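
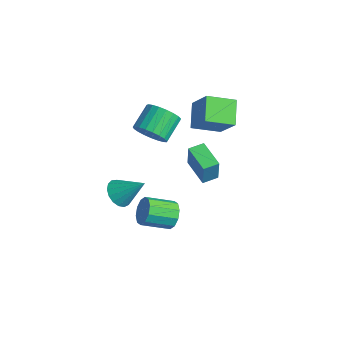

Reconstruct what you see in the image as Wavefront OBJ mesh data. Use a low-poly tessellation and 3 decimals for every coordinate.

v -0.913 0.417 1.834
v -0.628 0.016 2.611
v -1.203 1.101 3.383
v -1.487 1.503 2.606
v -0.329 0.237 2.522
v -0.904 1.322 3.294
v -0.131 0.49 2.314
v -0.706 1.575 3.086
v -0.068 0.73 2.023
v -0.643 1.815 2.795
v -0.151 0.916 1.7
v -0.726 2.001 2.471
v -0.366 1.016 1.399
v -0.941 2.101 2.171
v -0.675 1.013 1.174
v -1.25 2.098 1.946
v -1.026 0.906 1.063
v -1.6 1.991 1.834
v -1.356 0.715 1.085
v -1.931 1.8 1.857
v -1.61 0.473 1.237
v -2.185 1.558 2.009
v -1.744 0.221 1.492
v -2.318 1.306 2.264
v -1.734 0.003 1.806
v -2.308 1.088 2.578
v -1.581 -0.143 2.125
v -2.156 0.942 2.897
v -1.314 -0.193 2.394
v -1.888 0.892 3.166
v -0.976 -0.137 2.566
v -1.551 0.948 3.337
v 0.732 3.332 2.005
v 0.247 1.968 2.529
v -0.283 4.003 2.812
v -0.769 2.639 3.335
v 1.869 3.441 3.345
v 1.383 2.077 3.868
v 0.853 4.112 4.151
v 0.368 2.748 4.675
v -2.02 3.143 -2.49
v -1.71 2.999 -1.061
v -1.972 3.998 -2.415
v -1.661 3.855 -0.985
v -0.459 3.085 -2.835
v -0.148 2.942 -1.405
v -0.41 3.941 -2.759
v -0.1 3.797 -1.33
v 3.636 -0.985 0.079
v 4.033 -0.833 0.709
v 3.602 -2.124 1.291
v 3.204 -2.275 0.661
v 3.599 -0.662 0.766
v 3.168 -1.953 1.348
v 3.179 -0.615 0.561
v 2.748 -1.905 1.143
v 2.934 -0.708 0.172
v 2.503 -1.999 0.754
v 2.956 -0.907 -0.253
v 2.525 -2.198 0.329
v 3.238 -1.136 -0.551
v 2.807 -2.427 0.031
v 3.672 -1.307 -0.608
v 3.241 -2.598 -0.026
v 4.092 -1.355 -0.403
v 3.661 -2.645 0.179
v 4.337 -1.261 -0.014
v 3.906 -2.552 0.568
v 4.315 -1.062 0.411
v 3.884 -2.353 0.993
v -1.528 -0.985 -2.597
v -1.02 -0.746 -3.209
v -0.592 -0.075 -1.463
v -1.301 -0.465 -3.203
v -1.634 -0.303 -3.058
v -1.942 -0.297 -2.808
v -2.156 -0.449 -2.509
v -2.226 -0.724 -2.231
v -2.136 -1.058 -2.037
v -1.907 -1.376 -1.971
v -1.591 -1.605 -2.048
v -1.261 -1.691 -2.252
v -0.992 -1.616 -2.534
v -0.846 -1.396 -2.831
v -0.856 -1.082 -3.074
f 2 1 5
f 2 5 3
f 3 5 6
f 3 6 4
f 5 1 7
f 5 7 6
f 6 7 8
f 6 8 4
f 7 1 9
f 7 9 8
f 8 9 10
f 8 10 4
f 9 1 11
f 9 11 10
f 10 11 12
f 10 12 4
f 11 1 13
f 11 13 12
f 12 13 14
f 12 14 4
f 13 1 15
f 13 15 14
f 14 15 16
f 14 16 4
f 15 1 17
f 15 17 16
f 16 17 18
f 16 18 4
f 17 1 19
f 17 19 18
f 18 19 20
f 18 20 4
f 19 1 21
f 19 21 20
f 20 21 22
f 20 22 4
f 21 1 23
f 21 23 22
f 22 23 24
f 22 24 4
f 23 1 25
f 23 25 24
f 24 25 26
f 24 26 4
f 25 1 27
f 25 27 26
f 26 27 28
f 26 28 4
f 27 1 29
f 27 29 28
f 28 29 30
f 28 30 4
f 29 1 31
f 29 31 30
f 30 31 32
f 30 32 4
f 31 1 2
f 31 2 32
f 32 2 3
f 32 3 4
f 34 36 33
f 37 34 33
f 33 36 35
f 35 37 33
f 34 40 36
f 38 34 37
f 38 40 34
f 36 40 35
f 39 37 35
f 35 40 39
f 39 38 37
f 40 38 39
f 42 44 41
f 45 42 41
f 41 44 43
f 43 45 41
f 42 48 44
f 46 42 45
f 46 48 42
f 44 48 43
f 47 45 43
f 43 48 47
f 47 46 45
f 48 46 47
f 50 49 53
f 50 53 51
f 51 53 54
f 51 54 52
f 53 49 55
f 53 55 54
f 54 55 56
f 54 56 52
f 55 49 57
f 55 57 56
f 56 57 58
f 56 58 52
f 57 49 59
f 57 59 58
f 58 59 60
f 58 60 52
f 59 49 61
f 59 61 60
f 60 61 62
f 60 62 52
f 61 49 63
f 61 63 62
f 62 63 64
f 62 64 52
f 63 49 65
f 63 65 64
f 64 65 66
f 64 66 52
f 65 49 67
f 65 67 66
f 66 67 68
f 66 68 52
f 67 49 69
f 67 69 68
f 68 69 70
f 68 70 52
f 69 49 50
f 69 50 70
f 70 50 51
f 70 51 52
f 72 71 74
f 72 74 73
f 74 71 75
f 74 75 73
f 75 71 76
f 75 76 73
f 76 71 77
f 76 77 73
f 77 71 78
f 77 78 73
f 78 71 79
f 78 79 73
f 79 71 80
f 79 80 73
f 80 71 81
f 80 81 73
f 81 71 82
f 81 82 73
f 82 71 83
f 82 83 73
f 83 71 84
f 83 84 73
f 84 71 85
f 84 85 73
f 85 71 72
f 85 72 73



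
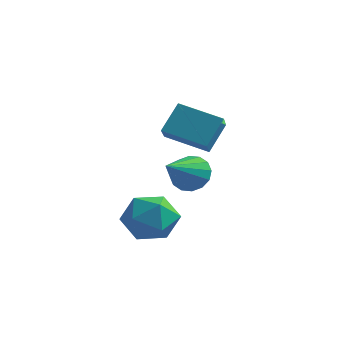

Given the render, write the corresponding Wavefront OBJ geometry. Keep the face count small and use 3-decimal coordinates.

v 0.498 3.912 0.161
v 0.825 3.494 -0.603
v 0.522 2.028 1.199
v 1.216 3.633 -0.36
v 1.416 3.846 0.023
v 1.369 4.077 0.443
v 1.09 4.264 0.787
v 0.651 4.356 0.964
v 0.172 4.329 0.926
v -0.219 4.19 0.683
v -0.419 3.977 0.3
v -0.372 3.746 -0.12
v -0.093 3.56 -0.464
v 0.346 3.468 -0.641
v 0.059 0.837 -0.624
v 1.075 1.3 -1.164
v 0.945 -0.96 -0.496
v 1.961 -0.497 -1.036
v 1.651 -0.14 0.111
v 1.104 0.971 0.032
v 0.916 -0.631 -1.692
v 0.369 0.48 -1.771
v 1.605 0.392 -1.824
v 2.06 0.696 -0.711
v -0.04 -0.356 -0.949
v 0.415 -0.052 0.164
v 0.883 1.143 3.407
v 1.07 2.07 4.598
v 0.386 2.153 2.699
v 0.572 3.079 3.89
v 2.648 1.581 2.79
v 2.834 2.507 3.981
v 2.15 2.59 2.082
v 2.337 3.517 3.273
f 2 1 4
f 2 4 3
f 4 1 5
f 4 5 3
f 5 1 6
f 5 6 3
f 6 1 7
f 6 7 3
f 7 1 8
f 7 8 3
f 8 1 9
f 8 9 3
f 9 1 10
f 9 10 3
f 10 1 11
f 10 11 3
f 11 1 12
f 11 12 3
f 12 1 13
f 12 13 3
f 13 1 14
f 13 14 3
f 14 1 2
f 14 2 3
f 15 26 20
f 15 20 16
f 15 16 22
f 15 22 25
f 15 25 26
f 16 20 24
f 20 26 19
f 26 25 17
f 25 22 21
f 22 16 23
f 18 24 19
f 18 19 17
f 18 17 21
f 18 21 23
f 18 23 24
f 19 24 20
f 17 19 26
f 21 17 25
f 23 21 22
f 24 23 16
f 28 30 27
f 31 28 27
f 27 30 29
f 29 31 27
f 28 34 30
f 32 28 31
f 32 34 28
f 30 34 29
f 33 31 29
f 29 34 33
f 33 32 31
f 34 32 33



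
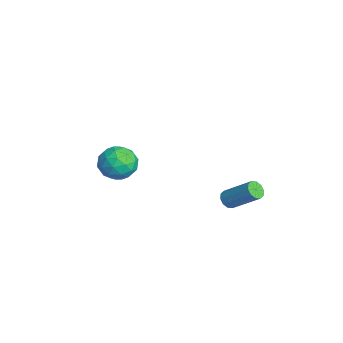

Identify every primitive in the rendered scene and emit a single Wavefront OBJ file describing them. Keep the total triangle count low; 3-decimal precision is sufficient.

v -0.663 -2.993 -2.967
v -0.325 -3.052 -2.563
v -1.337 -2.247 -2.293
v -0.239 -2.879 -2.67
v -0.228 -2.725 -2.828
v -0.291 -2.619 -3.01
v -0.419 -2.576 -3.184
v -0.589 -2.606 -3.321
v -0.772 -2.703 -3.397
v -0.936 -2.85 -3.398
v -1.053 -3.022 -3.325
v -1.103 -3.189 -3.189
v -1.077 -3.322 -3.016
v -0.979 -3.398 -2.833
v -0.826 -3.404 -2.674
v -0.646 -3.339 -2.566
v -0.468 -3.215 -2.527
v 1.913 2.906 -4.389
v 2.287 3.05 -4.809
v 3.26 4.258 -3.531
v 2.887 4.114 -3.111
v 2.013 3.281 -4.82
v 2.986 4.489 -3.542
v 1.702 3.369 -4.666
v 2.675 4.578 -3.388
v 1.471 3.281 -4.406
v 2.444 4.489 -3.128
v 1.409 3.049 -4.14
v 2.382 4.257 -2.862
v 1.54 2.762 -3.969
v 2.513 3.97 -2.691
v 1.814 2.531 -3.958
v 2.787 3.739 -2.68
v 2.125 2.442 -4.112
v 3.098 3.651 -2.834
v 2.356 2.531 -4.372
v 3.329 3.739 -3.094
v 2.418 2.763 -4.638
v 3.391 3.971 -3.36
v 2.858 -2.118 0.467
v 3.667 -2.377 -0.222
v 1.893 -3.463 -0.158
v 2.702 -3.722 -0.847
v 2.832 -3.871 0.229
v 3.428 -3.039 0.615
v 2.132 -2.801 -0.995
v 2.728 -1.969 -0.609
v 3.218 -2.8 -1.126
v 3.65 -3.461 -0.37
v 1.91 -2.379 -0.01
v 2.342 -3.04 0.746
v 3.347 -2.129 0.177
v 2.213 -3.711 -0.557
v 2.289 -3.798 0.075
v 2.764 -3.95 -0.33
v 3.207 -2.518 0.669
v 3.682 -2.671 0.264
v 3.191 -3.549 0.529
v 1.878 -3.169 -0.644
v 2.353 -3.322 -1.049
v 2.796 -1.89 -0.05
v 3.271 -2.042 -0.455
v 2.369 -2.291 -0.909
v 3.558 -2.53 -0.759
v 2.991 -3.321 -1.126
v 2.656 -2.779 -1.213
v 3.007 -2.29 -0.986
v 3.813 -2.919 -0.315
v 3.245 -3.71 -0.682
v 3.322 -3.797 -0.049
v 3.672 -3.308 0.177
v 3.549 -3.167 -0.846
v 2.315 -2.13 0.302
v 1.747 -2.921 -0.065
v 1.888 -2.532 -0.557
v 2.238 -2.043 -0.331
v 2.569 -2.519 0.746
v 2.002 -3.31 0.379
v 2.553 -3.55 0.606
v 2.904 -3.061 0.833
v 2.011 -2.673 0.466
f 2 1 4
f 2 4 3
f 4 1 5
f 4 5 3
f 5 1 6
f 5 6 3
f 6 1 7
f 6 7 3
f 7 1 8
f 7 8 3
f 8 1 9
f 8 9 3
f 9 1 10
f 9 10 3
f 10 1 11
f 10 11 3
f 11 1 12
f 11 12 3
f 12 1 13
f 12 13 3
f 13 1 14
f 13 14 3
f 14 1 15
f 14 15 3
f 15 1 16
f 15 16 3
f 16 1 17
f 16 17 3
f 17 1 2
f 17 2 3
f 19 18 22
f 19 22 20
f 20 22 23
f 20 23 21
f 22 18 24
f 22 24 23
f 23 24 25
f 23 25 21
f 24 18 26
f 24 26 25
f 25 26 27
f 25 27 21
f 26 18 28
f 26 28 27
f 27 28 29
f 27 29 21
f 28 18 30
f 28 30 29
f 29 30 31
f 29 31 21
f 30 18 32
f 30 32 31
f 31 32 33
f 31 33 21
f 32 18 34
f 32 34 33
f 33 34 35
f 33 35 21
f 34 18 36
f 34 36 35
f 35 36 37
f 35 37 21
f 36 18 38
f 36 38 37
f 37 38 39
f 37 39 21
f 38 18 19
f 38 19 39
f 39 19 20
f 39 20 21
f 40 77 56
f 77 51 80
f 56 80 45
f 77 80 56
f 40 56 52
f 56 45 57
f 52 57 41
f 56 57 52
f 40 52 61
f 52 41 62
f 61 62 47
f 52 62 61
f 40 61 73
f 61 47 76
f 73 76 50
f 61 76 73
f 40 73 77
f 73 50 81
f 77 81 51
f 73 81 77
f 41 57 68
f 57 45 71
f 68 71 49
f 57 71 68
f 45 80 58
f 80 51 79
f 58 79 44
f 80 79 58
f 51 81 78
f 81 50 74
f 78 74 42
f 81 74 78
f 50 76 75
f 76 47 63
f 75 63 46
f 76 63 75
f 47 62 67
f 62 41 64
f 67 64 48
f 62 64 67
f 43 69 55
f 69 49 70
f 55 70 44
f 69 70 55
f 43 55 53
f 55 44 54
f 53 54 42
f 55 54 53
f 43 53 60
f 53 42 59
f 60 59 46
f 53 59 60
f 43 60 65
f 60 46 66
f 65 66 48
f 60 66 65
f 43 65 69
f 65 48 72
f 69 72 49
f 65 72 69
f 44 70 58
f 70 49 71
f 58 71 45
f 70 71 58
f 42 54 78
f 54 44 79
f 78 79 51
f 54 79 78
f 46 59 75
f 59 42 74
f 75 74 50
f 59 74 75
f 48 66 67
f 66 46 63
f 67 63 47
f 66 63 67
f 49 72 68
f 72 48 64
f 68 64 41
f 72 64 68



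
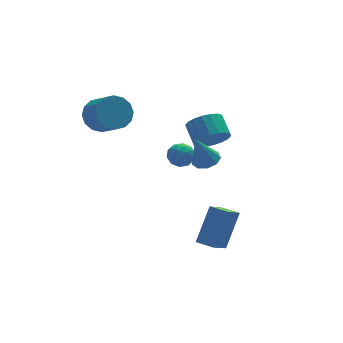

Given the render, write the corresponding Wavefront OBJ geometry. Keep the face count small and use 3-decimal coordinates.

v -0.757 1.274 -0.045
v -0.247 1.82 -0.053
v 0.087 0.48 -0.387
v 0.597 1.026 -0.395
v 0.31 0.792 0.254
v -0.212 1.283 0.465
v 0.052 1.017 -0.905
v -0.47 1.508 -0.694
v 0.253 1.661 -0.584
v 0.412 1.522 0.132
v -0.572 0.778 -0.572
v -0.413 0.639 0.144
v -0.576 1.617 -0.019
v 0.416 0.683 -0.421
v 0.247 0.546 -0.04
v 0.547 0.867 -0.044
v -0.555 1.301 0.285
v -0.256 1.622 0.281
v 0.071 1.018 0.461
v 0.096 0.678 -0.721
v 0.395 0.999 -0.725
v -0.707 1.433 -0.396
v -0.407 1.754 -0.4
v -0.231 1.282 -0.901
v 0.017 1.844 -0.336
v 0.513 1.377 -0.537
v 0.193 1.372 -0.837
v -0.113 1.66 -0.712
v 0.111 1.762 0.085
v 0.607 1.295 -0.116
v 0.438 1.158 0.265
v 0.132 1.446 0.389
v 0.405 1.669 -0.227
v -0.767 1.005 -0.324
v -0.271 0.538 -0.525
v -0.292 0.854 -0.829
v -0.598 1.142 -0.705
v -0.673 0.923 0.097
v -0.177 0.456 -0.104
v -0.047 0.64 0.272
v -0.353 0.928 0.397
v -0.565 0.631 -0.213
v 0.423 -0.772 0.578
v 1.095 -0.636 0.828
v -0.163 -0.868 2.202
v 0.847 -0.207 0.764
v 0.4 -0.043 0.613
v -0.036 -0.219 0.445
v -0.257 -0.654 0.339
v -0.161 -1.144 0.345
v 0.209 -1.46 0.459
v 0.679 -1.453 0.629
v 1.029 -1.128 0.775
v -0.18 -3.171 -3.954
v 0.834 -2.431 -2.184
v -0.751 -2.375 -3.96
v 0.263 -1.635 -2.19
v 0.757 -2.505 -4.77
v 1.771 -1.765 -3
v 0.186 -1.709 -4.776
v 1.2 -0.969 -3.006
v -3.024 4.327 1.442
v -2.694 3.805 0.618
v -2.425 2.592 1.493
v -2.756 3.113 2.318
v -2.259 4.043 0.814
v -1.99 2.829 1.69
v -2.029 4.357 1.179
v -1.761 3.143 2.054
v -2.066 4.662 1.614
v -1.797 3.449 2.489
v -2.359 4.878 2.003
v -2.091 3.665 2.879
v -2.831 4.946 2.242
v -2.563 3.733 3.117
v -3.355 4.848 2.267
v -3.086 3.635 3.142
v -3.79 4.611 2.07
v -3.521 3.397 2.946
v -4.019 4.297 1.706
v -3.751 3.083 2.581
v -3.983 3.991 1.271
v -3.714 2.778 2.146
v -3.689 3.775 0.881
v -3.421 2.562 1.757
v -3.217 3.707 0.643
v -2.949 2.494 1.518
v 2.134 2.488 -0.529
v 2.972 2.191 -0.094
v 2.984 3.274 0.624
v 2.146 3.572 0.189
v 3.118 2.42 -0.441
v 3.129 3.503 0.277
v 3.069 2.662 -0.806
v 3.08 3.745 -0.088
v 2.835 2.87 -1.116
v 2.846 3.953 -0.397
v 2.462 3.002 -1.31
v 2.473 4.086 -0.591
v 2.024 3.033 -1.349
v 2.035 4.116 -0.63
v 1.608 2.956 -1.225
v 1.619 4.039 -0.507
v 1.296 2.786 -0.964
v 1.308 3.869 -0.246
v 1.151 2.557 -0.617
v 1.162 3.64 0.101
v 1.2 2.315 -0.252
v 1.211 3.398 0.466
v 1.434 2.107 0.057
v 1.445 3.19 0.776
v 1.807 1.974 0.251
v 1.818 3.058 0.97
v 2.245 1.944 0.29
v 2.256 3.027 1.009
v 2.661 2.021 0.167
v 2.672 3.104 0.885
f 1 38 17
f 38 12 41
f 17 41 6
f 38 41 17
f 1 17 13
f 17 6 18
f 13 18 2
f 17 18 13
f 1 13 22
f 13 2 23
f 22 23 8
f 13 23 22
f 1 22 34
f 22 8 37
f 34 37 11
f 22 37 34
f 1 34 38
f 34 11 42
f 38 42 12
f 34 42 38
f 2 18 29
f 18 6 32
f 29 32 10
f 18 32 29
f 6 41 19
f 41 12 40
f 19 40 5
f 41 40 19
f 12 42 39
f 42 11 35
f 39 35 3
f 42 35 39
f 11 37 36
f 37 8 24
f 36 24 7
f 37 24 36
f 8 23 28
f 23 2 25
f 28 25 9
f 23 25 28
f 4 30 16
f 30 10 31
f 16 31 5
f 30 31 16
f 4 16 14
f 16 5 15
f 14 15 3
f 16 15 14
f 4 14 21
f 14 3 20
f 21 20 7
f 14 20 21
f 4 21 26
f 21 7 27
f 26 27 9
f 21 27 26
f 4 26 30
f 26 9 33
f 30 33 10
f 26 33 30
f 5 31 19
f 31 10 32
f 19 32 6
f 31 32 19
f 3 15 39
f 15 5 40
f 39 40 12
f 15 40 39
f 7 20 36
f 20 3 35
f 36 35 11
f 20 35 36
f 9 27 28
f 27 7 24
f 28 24 8
f 27 24 28
f 10 33 29
f 33 9 25
f 29 25 2
f 33 25 29
f 44 43 46
f 44 46 45
f 46 43 47
f 46 47 45
f 47 43 48
f 47 48 45
f 48 43 49
f 48 49 45
f 49 43 50
f 49 50 45
f 50 43 51
f 50 51 45
f 51 43 52
f 51 52 45
f 52 43 53
f 52 53 45
f 53 43 44
f 53 44 45
f 55 57 54
f 58 55 54
f 54 57 56
f 56 58 54
f 55 61 57
f 59 55 58
f 59 61 55
f 57 61 56
f 60 58 56
f 56 61 60
f 60 59 58
f 61 59 60
f 63 62 66
f 63 66 64
f 64 66 67
f 64 67 65
f 66 62 68
f 66 68 67
f 67 68 69
f 67 69 65
f 68 62 70
f 68 70 69
f 69 70 71
f 69 71 65
f 70 62 72
f 70 72 71
f 71 72 73
f 71 73 65
f 72 62 74
f 72 74 73
f 73 74 75
f 73 75 65
f 74 62 76
f 74 76 75
f 75 76 77
f 75 77 65
f 76 62 78
f 76 78 77
f 77 78 79
f 77 79 65
f 78 62 80
f 78 80 79
f 79 80 81
f 79 81 65
f 80 62 82
f 80 82 81
f 81 82 83
f 81 83 65
f 82 62 84
f 82 84 83
f 83 84 85
f 83 85 65
f 84 62 86
f 84 86 85
f 85 86 87
f 85 87 65
f 86 62 63
f 86 63 87
f 87 63 64
f 87 64 65
f 89 88 92
f 89 92 90
f 90 92 93
f 90 93 91
f 92 88 94
f 92 94 93
f 93 94 95
f 93 95 91
f 94 88 96
f 94 96 95
f 95 96 97
f 95 97 91
f 96 88 98
f 96 98 97
f 97 98 99
f 97 99 91
f 98 88 100
f 98 100 99
f 99 100 101
f 99 101 91
f 100 88 102
f 100 102 101
f 101 102 103
f 101 103 91
f 102 88 104
f 102 104 103
f 103 104 105
f 103 105 91
f 104 88 106
f 104 106 105
f 105 106 107
f 105 107 91
f 106 88 108
f 106 108 107
f 107 108 109
f 107 109 91
f 108 88 110
f 108 110 109
f 109 110 111
f 109 111 91
f 110 88 112
f 110 112 111
f 111 112 113
f 111 113 91
f 112 88 114
f 112 114 113
f 113 114 115
f 113 115 91
f 114 88 116
f 114 116 115
f 115 116 117
f 115 117 91
f 116 88 89
f 116 89 117
f 117 89 90
f 117 90 91



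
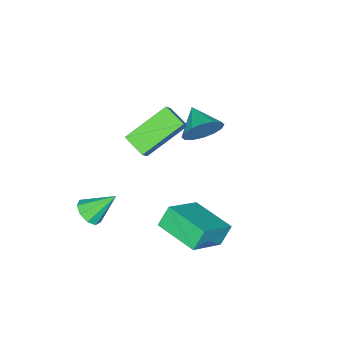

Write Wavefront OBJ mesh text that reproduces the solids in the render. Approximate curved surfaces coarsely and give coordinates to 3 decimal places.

v -0.012 2.165 -0.108
v 1.537 1.988 0.87
v 0.29 3.963 -0.261
v 1.838 3.787 0.717
v 0.482 2.013 -0.917
v 2.03 1.837 0.061
v 0.783 3.812 -1.07
v 2.332 3.635 -0.092
v -1.865 -1.462 -0.873
v -2.047 -2.43 -0.43
v -3.503 -0.633 0.266
v -3.685 -1.601 0.709
v -1.235 -1.239 -0.129
v -1.417 -2.207 0.314
v -2.873 -0.41 1.01
v -3.055 -1.378 1.453
v 1.678 -1.668 -1.637
v 2.233 -1.678 -1.281
v 1.042 -0.832 -0.623
v 2.239 -1.328 -1.565
v 1.983 -1.137 -1.884
v 1.583 -1.194 -2.087
v 1.229 -1.473 -2.08
v 1.084 -1.843 -1.865
v 1.217 -2.131 -1.544
v 1.566 -2.202 -1.267
v 1.967 -2.024 -1.163
v -1.445 1.468 2.807
v -0.839 1.373 3.41
v -2.055 0.532 3.273
v -1.135 1.654 3.587
v -1.514 1.886 3.555
v -1.875 2.005 3.323
v -2.12 1.98 2.952
v -2.184 1.818 2.543
v -2.051 1.562 2.204
v -1.755 1.281 2.027
v -1.376 1.05 2.059
v -1.015 0.93 2.291
v -0.77 0.955 2.662
v -0.705 1.117 3.071
f 2 4 1
f 5 2 1
f 1 4 3
f 3 5 1
f 2 8 4
f 6 2 5
f 6 8 2
f 4 8 3
f 7 5 3
f 3 8 7
f 7 6 5
f 8 6 7
f 10 12 9
f 13 10 9
f 9 12 11
f 11 13 9
f 10 16 12
f 14 10 13
f 14 16 10
f 12 16 11
f 15 13 11
f 11 16 15
f 15 14 13
f 16 14 15
f 18 17 20
f 18 20 19
f 20 17 21
f 20 21 19
f 21 17 22
f 21 22 19
f 22 17 23
f 22 23 19
f 23 17 24
f 23 24 19
f 24 17 25
f 24 25 19
f 25 17 26
f 25 26 19
f 26 17 27
f 26 27 19
f 27 17 18
f 27 18 19
f 29 28 31
f 29 31 30
f 31 28 32
f 31 32 30
f 32 28 33
f 32 33 30
f 33 28 34
f 33 34 30
f 34 28 35
f 34 35 30
f 35 28 36
f 35 36 30
f 36 28 37
f 36 37 30
f 37 28 38
f 37 38 30
f 38 28 39
f 38 39 30
f 39 28 40
f 39 40 30
f 40 28 41
f 40 41 30
f 41 28 29
f 41 29 30



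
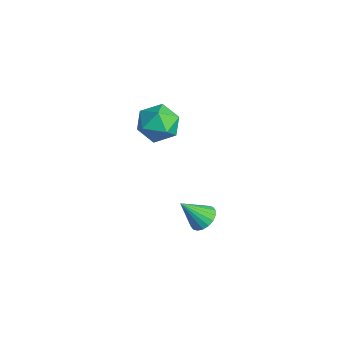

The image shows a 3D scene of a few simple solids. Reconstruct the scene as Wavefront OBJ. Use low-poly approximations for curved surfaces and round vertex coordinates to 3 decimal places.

v -1.943 -3.105 1.648
v -1.573 -3.712 2.409
v -3.507 -3.628 1.991
v -3.137 -4.235 2.752
v -3.114 -3.2 2.855
v -2.148 -2.876 2.643
v -2.932 -4.464 1.757
v -1.966 -4.14 1.545
v -2.184 -4.552 2.476
v -2.297 -3.77 3.154
v -2.783 -3.57 1.246
v -2.896 -2.788 1.924
v -0.843 -2.341 -3.53
v -0.148 -2.408 -3.398
v -1.157 -3.279 -2.35
v -0.23 -2.159 -3.222
v -0.432 -1.946 -3.107
v -0.717 -1.811 -3.075
v -1.026 -1.781 -3.134
v -1.298 -1.862 -3.271
v -1.481 -2.038 -3.46
v -1.537 -2.274 -3.662
v -1.456 -2.524 -3.839
v -1.253 -2.737 -3.954
v -0.969 -2.871 -3.985
v -0.66 -2.901 -3.926
v -0.387 -2.82 -3.789
v -0.204 -2.644 -3.601
f 1 12 6
f 1 6 2
f 1 2 8
f 1 8 11
f 1 11 12
f 2 6 10
f 6 12 5
f 12 11 3
f 11 8 7
f 8 2 9
f 4 10 5
f 4 5 3
f 4 3 7
f 4 7 9
f 4 9 10
f 5 10 6
f 3 5 12
f 7 3 11
f 9 7 8
f 10 9 2
f 14 13 16
f 14 16 15
f 16 13 17
f 16 17 15
f 17 13 18
f 17 18 15
f 18 13 19
f 18 19 15
f 19 13 20
f 19 20 15
f 20 13 21
f 20 21 15
f 21 13 22
f 21 22 15
f 22 13 23
f 22 23 15
f 23 13 24
f 23 24 15
f 24 13 25
f 24 25 15
f 25 13 26
f 25 26 15
f 26 13 27
f 26 27 15
f 27 13 28
f 27 28 15
f 28 13 14
f 28 14 15



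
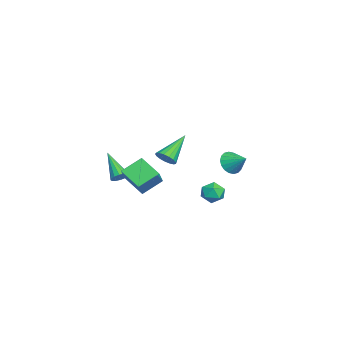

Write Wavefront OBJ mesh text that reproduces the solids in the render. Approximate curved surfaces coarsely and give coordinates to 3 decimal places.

v -4.132 2.874 -2.165
v -3.468 2.747 -2.697
v -3.408 3.766 -1.475
v -3.659 3.033 -2.866
v -3.944 3.287 -2.896
v -4.266 3.459 -2.781
v -4.561 3.516 -2.544
v -4.771 3.445 -2.232
v -4.855 3.261 -1.907
v -4.796 3.001 -1.633
v -4.605 2.715 -1.464
v -4.32 2.461 -1.434
v -3.998 2.289 -1.549
v -3.703 2.232 -1.786
v -3.492 2.303 -2.098
v -3.409 2.487 -2.423
v 3.807 -2.957 0.676
v 3.212 -1.87 1.43
v 2.61 -2.837 -0.439
v 2.016 -1.751 0.315
v 4.644 -1.949 -0.115
v 4.05 -0.863 0.639
v 3.448 -1.83 -1.23
v 2.853 -0.743 -0.476
v 0.686 -3.282 -1.267
v 0.971 -3.026 -0.845
v -0.586 -4.098 0.087
v 0.763 -2.833 -0.924
v 0.534 -2.76 -1.096
v 0.346 -2.827 -1.313
v 0.249 -3.016 -1.518
v 0.269 -3.276 -1.656
v 0.401 -3.538 -1.689
v 0.61 -3.731 -1.61
v 0.839 -3.803 -1.438
v 1.027 -3.736 -1.221
v 1.124 -3.547 -1.016
v 1.103 -3.287 -0.879
v -0.386 -0.774 -0.207
v 0.072 -0.843 0.318
v -1.714 0.274 1.087
v 0.159 -0.554 0.174
v 0.121 -0.315 -0.058
v -0.032 -0.181 -0.324
v -0.267 -0.183 -0.563
v -0.529 -0.321 -0.721
v -0.758 -0.562 -0.761
v -0.902 -0.852 -0.674
v -0.927 -1.124 -0.48
v -0.829 -1.315 -0.223
v -0.629 -1.383 0.037
v -0.373 -1.311 0.241
v -0.12 -1.116 0.343
v 1.913 2.65 -1.469
v 2.483 2.36 -1.93
v 1.217 1.6 -1.67
v 1.787 1.31 -2.131
v 1.905 1.379 -1.354
v 2.335 2.028 -1.23
v 1.365 1.932 -2.37
v 1.795 2.581 -2.246
v 2.145 1.916 -2.487
v 2.478 1.575 -1.859
v 1.222 2.385 -1.741
v 1.555 2.044 -1.113
f 2 1 4
f 2 4 3
f 4 1 5
f 4 5 3
f 5 1 6
f 5 6 3
f 6 1 7
f 6 7 3
f 7 1 8
f 7 8 3
f 8 1 9
f 8 9 3
f 9 1 10
f 9 10 3
f 10 1 11
f 10 11 3
f 11 1 12
f 11 12 3
f 12 1 13
f 12 13 3
f 13 1 14
f 13 14 3
f 14 1 15
f 14 15 3
f 15 1 16
f 15 16 3
f 16 1 2
f 16 2 3
f 18 20 17
f 21 18 17
f 17 20 19
f 19 21 17
f 18 24 20
f 22 18 21
f 22 24 18
f 20 24 19
f 23 21 19
f 19 24 23
f 23 22 21
f 24 22 23
f 26 25 28
f 26 28 27
f 28 25 29
f 28 29 27
f 29 25 30
f 29 30 27
f 30 25 31
f 30 31 27
f 31 25 32
f 31 32 27
f 32 25 33
f 32 33 27
f 33 25 34
f 33 34 27
f 34 25 35
f 34 35 27
f 35 25 36
f 35 36 27
f 36 25 37
f 36 37 27
f 37 25 38
f 37 38 27
f 38 25 26
f 38 26 27
f 40 39 42
f 40 42 41
f 42 39 43
f 42 43 41
f 43 39 44
f 43 44 41
f 44 39 45
f 44 45 41
f 45 39 46
f 45 46 41
f 46 39 47
f 46 47 41
f 47 39 48
f 47 48 41
f 48 39 49
f 48 49 41
f 49 39 50
f 49 50 41
f 50 39 51
f 50 51 41
f 51 39 52
f 51 52 41
f 52 39 53
f 52 53 41
f 53 39 40
f 53 40 41
f 54 65 59
f 54 59 55
f 54 55 61
f 54 61 64
f 54 64 65
f 55 59 63
f 59 65 58
f 65 64 56
f 64 61 60
f 61 55 62
f 57 63 58
f 57 58 56
f 57 56 60
f 57 60 62
f 57 62 63
f 58 63 59
f 56 58 65
f 60 56 64
f 62 60 61
f 63 62 55



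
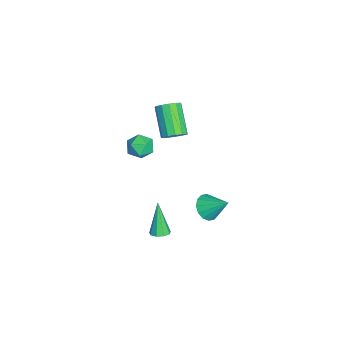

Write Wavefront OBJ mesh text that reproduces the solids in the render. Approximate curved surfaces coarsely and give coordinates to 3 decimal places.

v 2.22 1.28 0.259
v 2.609 1.615 -0.315
v 2.72 2.28 1.181
v 2.253 1.792 -0.315
v 1.887 1.833 -0.161
v 1.611 1.725 0.105
v 1.498 1.497 0.413
v 1.579 1.212 0.679
v 1.831 0.944 0.833
v 2.188 0.767 0.832
v 2.554 0.727 0.678
v 2.83 0.834 0.412
v 2.943 1.062 0.104
v 2.862 1.347 -0.162
v 0.891 -1.125 -3.358
v 1.337 -0.902 -3.153
v 0.149 -1.275 -1.582
v 1.091 -0.639 -3.234
v 0.75 -0.604 -3.373
v 0.476 -0.813 -3.505
v 0.395 -1.168 -3.568
v 0.547 -1.503 -3.533
v 0.859 -1.661 -3.416
v 1.186 -1.569 -3.272
v 1.375 -1.269 -3.168
v -3.866 -1.788 -0.217
v -3.142 -2.035 0.049
v -3.878 -2.765 -1.089
v -3.154 -3.012 -0.823
v -3.807 -3.09 -0.351
v -3.8 -2.486 0.188
v -3.22 -2.314 -1.228
v -3.213 -1.71 -0.689
v -2.743 -2.359 -0.576
v -3.106 -2.839 -0.034
v -3.914 -1.961 -1.006
v -4.277 -2.441 -0.464
v -0.742 -0.487 3.019
v -0.285 -0.778 3.413
v -1.6 -1.164 4.655
v -2.058 -0.873 4.261
v -0.296 -0.414 3.514
v -1.612 -0.801 4.756
v -0.449 -0.074 3.458
v -1.765 -0.46 4.7
v -0.695 0.136 3.262
v -2.011 -0.251 4.505
v -0.956 0.147 2.99
v -2.271 -0.239 4.232
v -1.149 -0.042 2.726
v -2.465 -0.428 3.969
v -1.213 -0.373 2.556
v -2.528 -0.759 3.798
v -1.127 -0.74 2.532
v -2.443 -1.126 3.775
v -0.92 -1.026 2.663
v -2.235 -1.413 3.906
v -0.655 -1.142 2.907
v -1.971 -1.528 4.149
v -0.419 -1.049 3.186
v -1.734 -1.435 4.429
f 2 1 4
f 2 4 3
f 4 1 5
f 4 5 3
f 5 1 6
f 5 6 3
f 6 1 7
f 6 7 3
f 7 1 8
f 7 8 3
f 8 1 9
f 8 9 3
f 9 1 10
f 9 10 3
f 10 1 11
f 10 11 3
f 11 1 12
f 11 12 3
f 12 1 13
f 12 13 3
f 13 1 14
f 13 14 3
f 14 1 2
f 14 2 3
f 16 15 18
f 16 18 17
f 18 15 19
f 18 19 17
f 19 15 20
f 19 20 17
f 20 15 21
f 20 21 17
f 21 15 22
f 21 22 17
f 22 15 23
f 22 23 17
f 23 15 24
f 23 24 17
f 24 15 25
f 24 25 17
f 25 15 16
f 25 16 17
f 26 37 31
f 26 31 27
f 26 27 33
f 26 33 36
f 26 36 37
f 27 31 35
f 31 37 30
f 37 36 28
f 36 33 32
f 33 27 34
f 29 35 30
f 29 30 28
f 29 28 32
f 29 32 34
f 29 34 35
f 30 35 31
f 28 30 37
f 32 28 36
f 34 32 33
f 35 34 27
f 39 38 42
f 39 42 40
f 40 42 43
f 40 43 41
f 42 38 44
f 42 44 43
f 43 44 45
f 43 45 41
f 44 38 46
f 44 46 45
f 45 46 47
f 45 47 41
f 46 38 48
f 46 48 47
f 47 48 49
f 47 49 41
f 48 38 50
f 48 50 49
f 49 50 51
f 49 51 41
f 50 38 52
f 50 52 51
f 51 52 53
f 51 53 41
f 52 38 54
f 52 54 53
f 53 54 55
f 53 55 41
f 54 38 56
f 54 56 55
f 55 56 57
f 55 57 41
f 56 38 58
f 56 58 57
f 57 58 59
f 57 59 41
f 58 38 60
f 58 60 59
f 59 60 61
f 59 61 41
f 60 38 39
f 60 39 61
f 61 39 40
f 61 40 41



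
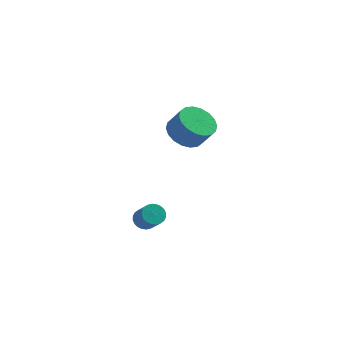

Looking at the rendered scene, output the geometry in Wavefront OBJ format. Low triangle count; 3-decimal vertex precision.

v -0.338 -2.006 -3.037
v -0.023 -2.318 -3.455
v 0.454 -3.007 -2.582
v 0.138 -2.694 -2.163
v 0.13 -2.144 -3.402
v 0.607 -2.833 -2.528
v 0.212 -1.949 -3.293
v 0.689 -2.638 -2.42
v 0.211 -1.763 -3.145
v 0.687 -2.451 -2.272
v 0.125 -1.613 -2.98
v 0.602 -2.302 -2.107
v -0.031 -1.524 -2.825
v 0.446 -2.212 -1.951
v -0.234 -1.507 -2.701
v 0.243 -2.196 -1.828
v -0.452 -1.567 -2.629
v 0.025 -2.255 -1.755
v -0.654 -1.693 -2.618
v -0.177 -2.382 -1.745
v -0.807 -1.867 -2.672
v -0.33 -2.556 -1.798
v -0.889 -2.062 -2.78
v -0.412 -2.751 -1.907
v -0.887 -2.249 -2.928
v -0.411 -2.937 -2.055
v -0.802 -2.398 -3.093
v -0.325 -3.087 -2.22
v -0.646 -2.488 -3.249
v -0.169 -3.176 -2.375
v -0.443 -2.504 -3.372
v 0.034 -3.193 -2.499
v -0.225 -2.445 -3.445
v 0.252 -3.133 -2.571
v 1.377 3.869 -0.76
v 2.252 3.656 -1.356
v 2.918 3.318 -0.255
v 2.043 3.531 0.34
v 2.308 4.121 -1.246
v 2.974 3.782 -0.146
v 2.179 4.536 -1.041
v 2.845 4.197 0.06
v 1.892 4.819 -0.78
v 2.558 4.48 0.321
v 1.502 4.913 -0.515
v 2.168 4.575 0.586
v 1.088 4.802 -0.298
v 1.754 4.463 0.802
v 0.731 4.505 -0.173
v 1.397 4.167 0.927
v 0.502 4.082 -0.165
v 1.168 3.744 0.936
v 0.446 3.618 -0.274
v 1.112 3.279 0.826
v 0.575 3.203 -0.48
v 1.241 2.864 0.621
v 0.862 2.92 -0.741
v 1.528 2.581 0.36
v 1.252 2.825 -1.006
v 1.918 2.487 0.095
v 1.666 2.937 -1.222
v 2.332 2.598 -0.122
v 2.023 3.233 -1.347
v 2.689 2.895 -0.247
f 2 1 5
f 2 5 3
f 3 5 6
f 3 6 4
f 5 1 7
f 5 7 6
f 6 7 8
f 6 8 4
f 7 1 9
f 7 9 8
f 8 9 10
f 8 10 4
f 9 1 11
f 9 11 10
f 10 11 12
f 10 12 4
f 11 1 13
f 11 13 12
f 12 13 14
f 12 14 4
f 13 1 15
f 13 15 14
f 14 15 16
f 14 16 4
f 15 1 17
f 15 17 16
f 16 17 18
f 16 18 4
f 17 1 19
f 17 19 18
f 18 19 20
f 18 20 4
f 19 1 21
f 19 21 20
f 20 21 22
f 20 22 4
f 21 1 23
f 21 23 22
f 22 23 24
f 22 24 4
f 23 1 25
f 23 25 24
f 24 25 26
f 24 26 4
f 25 1 27
f 25 27 26
f 26 27 28
f 26 28 4
f 27 1 29
f 27 29 28
f 28 29 30
f 28 30 4
f 29 1 31
f 29 31 30
f 30 31 32
f 30 32 4
f 31 1 33
f 31 33 32
f 32 33 34
f 32 34 4
f 33 1 2
f 33 2 34
f 34 2 3
f 34 3 4
f 36 35 39
f 36 39 37
f 37 39 40
f 37 40 38
f 39 35 41
f 39 41 40
f 40 41 42
f 40 42 38
f 41 35 43
f 41 43 42
f 42 43 44
f 42 44 38
f 43 35 45
f 43 45 44
f 44 45 46
f 44 46 38
f 45 35 47
f 45 47 46
f 46 47 48
f 46 48 38
f 47 35 49
f 47 49 48
f 48 49 50
f 48 50 38
f 49 35 51
f 49 51 50
f 50 51 52
f 50 52 38
f 51 35 53
f 51 53 52
f 52 53 54
f 52 54 38
f 53 35 55
f 53 55 54
f 54 55 56
f 54 56 38
f 55 35 57
f 55 57 56
f 56 57 58
f 56 58 38
f 57 35 59
f 57 59 58
f 58 59 60
f 58 60 38
f 59 35 61
f 59 61 60
f 60 61 62
f 60 62 38
f 61 35 63
f 61 63 62
f 62 63 64
f 62 64 38
f 63 35 36
f 63 36 64
f 64 36 37
f 64 37 38



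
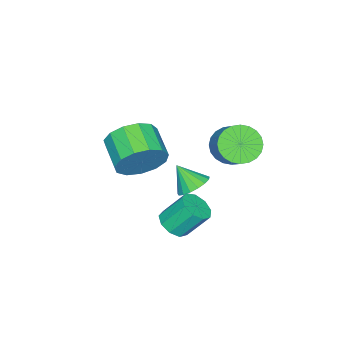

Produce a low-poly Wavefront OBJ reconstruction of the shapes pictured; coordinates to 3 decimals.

v -1.211 0.679 -3.474
v -0.556 0.4 -3.709
v -1.209 -0.099 -2.546
v -0.461 0.666 -3.486
v -0.539 0.934 -3.261
v -0.77 1.144 -3.084
v -1.103 1.247 -2.997
v -1.46 1.221 -3.018
v -1.76 1.07 -3.144
v -1.935 0.829 -3.346
v -1.943 0.554 -3.576
v -1.784 0.308 -3.783
v -1.494 0.146 -3.92
v -1.139 0.107 -3.953
v -0.8 0.199 -3.877
v 1.633 1.477 -3.299
v 2.061 2.003 -3.509
v 1.655 2.77 -2.41
v 1.227 2.243 -2.201
v 1.622 2.057 -3.708
v 1.216 2.824 -2.61
v 1.188 1.839 -3.717
v 0.782 2.606 -2.618
v 0.962 1.452 -3.53
v 0.556 2.219 -2.431
v 1.05 1.076 -3.235
v 0.644 1.843 -2.136
v 1.411 0.888 -2.971
v 1.005 1.654 -1.872
v 1.876 0.975 -2.86
v 1.47 1.742 -1.761
v 2.227 1.297 -2.955
v 1.821 2.064 -1.856
v 2.3 1.703 -3.211
v 1.894 2.47 -2.112
v -1.055 2.414 -0.177
v -0.377 2.429 -0.738
v 0.313 3.18 0.116
v -0.365 3.166 0.677
v -0.553 2.705 -0.839
v 0.137 3.457 0.015
v -0.806 2.938 -0.839
v -0.116 3.689 0.015
v -1.097 3.091 -0.738
v -0.407 3.842 0.115
v -1.381 3.14 -0.552
v -0.691 3.892 0.301
v -1.616 3.08 -0.309
v -0.926 3.831 0.544
v -1.765 2.918 -0.046
v -1.075 3.669 0.808
v -1.806 2.679 0.198
v -1.116 3.43 1.051
v -1.733 2.4 0.384
v -1.043 3.151 1.238
v -1.557 2.123 0.485
v -0.867 2.875 1.339
v -1.304 1.891 0.485
v -0.614 2.642 1.339
v -1.013 1.738 0.385
v -0.323 2.489 1.238
v -0.729 1.688 0.199
v -0.039 2.44 1.052
v -0.494 1.749 -0.044
v 0.196 2.5 0.809
v -0.345 1.911 -0.308
v 0.345 2.662 0.546
v -0.304 2.15 -0.551
v 0.386 2.901 0.302
v 0.448 -0.653 -1.436
v 0.995 -0.632 -0.494
v 0.12 -1.686 0.039
v -0.428 -1.707 -0.904
v 0.539 -0.224 -0.438
v -0.336 -1.278 0.094
v 0.054 0.047 -0.699
v -0.822 -1.007 -0.167
v -0.307 0.096 -1.194
v -1.182 -0.958 -0.662
v -0.427 -0.093 -1.766
v -1.303 -1.147 -1.234
v -0.27 -0.46 -2.233
v -1.146 -1.514 -1.701
v 0.115 -0.887 -2.447
v -0.761 -1.941 -1.915
v 0.606 -1.241 -2.34
v -0.27 -2.295 -1.808
v 1.046 -1.408 -1.946
v 0.171 -2.462 -1.414
v 1.297 -1.335 -1.39
v 0.421 -2.389 -0.858
v 1.278 -1.046 -0.849
v 0.402 -2.1 -0.316
f 2 1 4
f 2 4 3
f 4 1 5
f 4 5 3
f 5 1 6
f 5 6 3
f 6 1 7
f 6 7 3
f 7 1 8
f 7 8 3
f 8 1 9
f 8 9 3
f 9 1 10
f 9 10 3
f 10 1 11
f 10 11 3
f 11 1 12
f 11 12 3
f 12 1 13
f 12 13 3
f 13 1 14
f 13 14 3
f 14 1 15
f 14 15 3
f 15 1 2
f 15 2 3
f 17 16 20
f 17 20 18
f 18 20 21
f 18 21 19
f 20 16 22
f 20 22 21
f 21 22 23
f 21 23 19
f 22 16 24
f 22 24 23
f 23 24 25
f 23 25 19
f 24 16 26
f 24 26 25
f 25 26 27
f 25 27 19
f 26 16 28
f 26 28 27
f 27 28 29
f 27 29 19
f 28 16 30
f 28 30 29
f 29 30 31
f 29 31 19
f 30 16 32
f 30 32 31
f 31 32 33
f 31 33 19
f 32 16 34
f 32 34 33
f 33 34 35
f 33 35 19
f 34 16 17
f 34 17 35
f 35 17 18
f 35 18 19
f 37 36 40
f 37 40 38
f 38 40 41
f 38 41 39
f 40 36 42
f 40 42 41
f 41 42 43
f 41 43 39
f 42 36 44
f 42 44 43
f 43 44 45
f 43 45 39
f 44 36 46
f 44 46 45
f 45 46 47
f 45 47 39
f 46 36 48
f 46 48 47
f 47 48 49
f 47 49 39
f 48 36 50
f 48 50 49
f 49 50 51
f 49 51 39
f 50 36 52
f 50 52 51
f 51 52 53
f 51 53 39
f 52 36 54
f 52 54 53
f 53 54 55
f 53 55 39
f 54 36 56
f 54 56 55
f 55 56 57
f 55 57 39
f 56 36 58
f 56 58 57
f 57 58 59
f 57 59 39
f 58 36 60
f 58 60 59
f 59 60 61
f 59 61 39
f 60 36 62
f 60 62 61
f 61 62 63
f 61 63 39
f 62 36 64
f 62 64 63
f 63 64 65
f 63 65 39
f 64 36 66
f 64 66 65
f 65 66 67
f 65 67 39
f 66 36 68
f 66 68 67
f 67 68 69
f 67 69 39
f 68 36 37
f 68 37 69
f 69 37 38
f 69 38 39
f 71 70 74
f 71 74 72
f 72 74 75
f 72 75 73
f 74 70 76
f 74 76 75
f 75 76 77
f 75 77 73
f 76 70 78
f 76 78 77
f 77 78 79
f 77 79 73
f 78 70 80
f 78 80 79
f 79 80 81
f 79 81 73
f 80 70 82
f 80 82 81
f 81 82 83
f 81 83 73
f 82 70 84
f 82 84 83
f 83 84 85
f 83 85 73
f 84 70 86
f 84 86 85
f 85 86 87
f 85 87 73
f 86 70 88
f 86 88 87
f 87 88 89
f 87 89 73
f 88 70 90
f 88 90 89
f 89 90 91
f 89 91 73
f 90 70 92
f 90 92 91
f 91 92 93
f 91 93 73
f 92 70 71
f 92 71 93
f 93 71 72
f 93 72 73



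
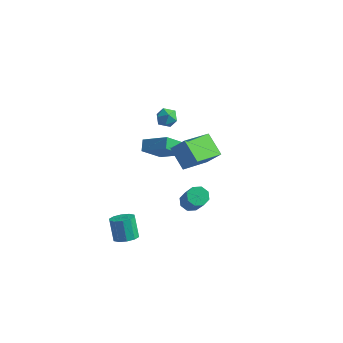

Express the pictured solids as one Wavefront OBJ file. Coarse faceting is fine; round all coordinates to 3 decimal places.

v 2.553 -1.948 0.15
v 3.008 -2.204 -0.203
v 3.841 -2.988 1.437
v 3.387 -2.732 1.79
v 3.121 -1.761 -0.049
v 3.954 -2.545 1.591
v 2.901 -1.428 0.221
v 3.735 -2.212 1.862
v 2.478 -1.4 0.45
v 3.311 -2.183 2.091
v 2.099 -1.692 0.503
v 2.932 -2.476 2.143
v 1.986 -2.135 0.349
v 2.819 -2.919 1.989
v 2.205 -2.468 0.078
v 3.039 -3.252 1.719
v 2.629 -2.497 -0.151
v 3.462 -3.28 1.49
v -3.065 2.969 -2.383
v -1.52 3.035 -1.501
v -3.324 3.608 -1.977
v -1.779 3.674 -1.096
v -2.401 4.026 -3.624
v -0.856 4.092 -2.743
v -2.66 4.665 -3.219
v -1.115 4.731 -2.337
v -0.332 1.29 0.644
v 0.453 1.474 1.572
v 0.204 3.23 -0.194
v 0.989 3.414 0.734
v 0.791 0.626 -0.174
v 1.576 0.81 0.754
v 1.327 2.566 -1.012
v 2.112 2.75 -0.084
v -0.576 1.485 3.881
v 0.013 1.34 3.566
v -0.693 0.42 4.154
v -0.104 0.275 3.839
v -0.102 0.641 4.416
v -0.03 1.3 4.247
v -0.65 0.46 3.473
v -0.578 1.119 3.304
v -0.033 0.707 3.314
v 0.306 0.819 3.897
v -0.986 0.941 3.823
v -0.647 1.053 4.406
v -1.11 -2.604 -4.516
v -0.431 -2.352 -4.325
v -0.95 -1.843 -3.152
v -1.63 -2.096 -3.344
v -0.645 -2.018 -4.565
v -1.165 -1.509 -3.392
v -1.037 -1.908 -4.786
v -1.557 -1.4 -3.613
v -1.458 -2.065 -4.904
v -1.977 -1.556 -3.732
v -1.745 -2.427 -4.874
v -2.264 -1.918 -3.702
v -1.79 -2.857 -4.708
v -2.309 -2.348 -3.535
v -1.575 -3.191 -4.468
v -2.095 -2.682 -3.295
v -1.183 -3.3 -4.247
v -1.703 -2.792 -3.074
v -0.763 -3.144 -4.128
v -1.282 -2.635 -2.956
v -0.476 -2.782 -4.158
v -0.995 -2.273 -2.986
f 2 1 5
f 2 5 3
f 3 5 6
f 3 6 4
f 5 1 7
f 5 7 6
f 6 7 8
f 6 8 4
f 7 1 9
f 7 9 8
f 8 9 10
f 8 10 4
f 9 1 11
f 9 11 10
f 10 11 12
f 10 12 4
f 11 1 13
f 11 13 12
f 12 13 14
f 12 14 4
f 13 1 15
f 13 15 14
f 14 15 16
f 14 16 4
f 15 1 17
f 15 17 16
f 16 17 18
f 16 18 4
f 17 1 2
f 17 2 18
f 18 2 3
f 18 3 4
f 20 22 19
f 23 20 19
f 19 22 21
f 21 23 19
f 20 26 22
f 24 20 23
f 24 26 20
f 22 26 21
f 25 23 21
f 21 26 25
f 25 24 23
f 26 24 25
f 28 30 27
f 31 28 27
f 27 30 29
f 29 31 27
f 28 34 30
f 32 28 31
f 32 34 28
f 30 34 29
f 33 31 29
f 29 34 33
f 33 32 31
f 34 32 33
f 35 46 40
f 35 40 36
f 35 36 42
f 35 42 45
f 35 45 46
f 36 40 44
f 40 46 39
f 46 45 37
f 45 42 41
f 42 36 43
f 38 44 39
f 38 39 37
f 38 37 41
f 38 41 43
f 38 43 44
f 39 44 40
f 37 39 46
f 41 37 45
f 43 41 42
f 44 43 36
f 48 47 51
f 48 51 49
f 49 51 52
f 49 52 50
f 51 47 53
f 51 53 52
f 52 53 54
f 52 54 50
f 53 47 55
f 53 55 54
f 54 55 56
f 54 56 50
f 55 47 57
f 55 57 56
f 56 57 58
f 56 58 50
f 57 47 59
f 57 59 58
f 58 59 60
f 58 60 50
f 59 47 61
f 59 61 60
f 60 61 62
f 60 62 50
f 61 47 63
f 61 63 62
f 62 63 64
f 62 64 50
f 63 47 65
f 63 65 64
f 64 65 66
f 64 66 50
f 65 47 67
f 65 67 66
f 66 67 68
f 66 68 50
f 67 47 48
f 67 48 68
f 68 48 49
f 68 49 50



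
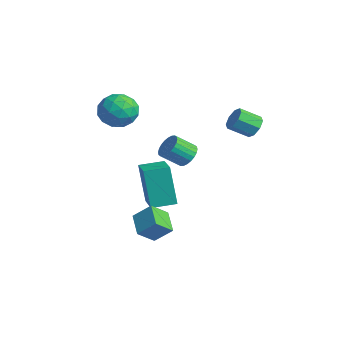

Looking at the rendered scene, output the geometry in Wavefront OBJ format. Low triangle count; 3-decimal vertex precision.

v 3.275 -3.545 -1.317
v 2.284 -3.266 -0.876
v 3.209 -2.766 -1.957
v 2.219 -2.487 -1.515
v 3.741 -2.953 -0.645
v 2.751 -2.674 -0.203
v 3.676 -2.174 -1.284
v 2.685 -1.895 -0.843
v -2.443 -0.395 -3.151
v -3.001 -0.461 -1.19
v -2.136 0.707 -3.027
v -2.694 0.641 -1.066
v -1.066 -0.821 -2.774
v -1.624 -0.887 -0.813
v -0.759 0.281 -2.65
v -1.317 0.215 -0.689
v 0.132 0.31 0.686
v 0.721 0.305 0.88
v 0.497 -0.514 1.547
v -0.092 -0.51 1.354
v 0.621 0.46 1.036
v 0.397 -0.359 1.703
v 0.447 0.592 1.14
v 0.222 -0.227 1.807
v 0.225 0.681 1.174
v 0 -0.138 1.841
v -0.012 0.714 1.134
v -0.236 -0.105 1.801
v -0.226 0.684 1.026
v -0.451 -0.135 1.693
v -0.386 0.598 0.866
v -0.611 -0.221 1.533
v -0.467 0.468 0.679
v -0.692 -0.351 1.346
v -0.457 0.314 0.493
v -0.681 -0.505 1.16
v -0.357 0.159 0.337
v -0.581 -0.66 1.004
v -0.182 0.027 0.233
v -0.407 -0.792 0.9
v 0.04 -0.062 0.199
v -0.185 -0.881 0.866
v 0.276 -0.095 0.239
v 0.052 -0.914 0.906
v 0.491 -0.065 0.347
v 0.266 -0.884 1.014
v 0.651 0.021 0.507
v 0.426 -0.798 1.174
v 0.732 0.151 0.694
v 0.507 -0.668 1.361
v 1.717 2.578 2.564
v 2.174 2.278 2.369
v 1.859 1.442 2.921
v 1.403 1.742 3.116
v 2.261 2.494 2.747
v 1.947 1.658 3.298
v 2.03 2.759 3.018
v 1.716 1.923 3.569
v 1.616 2.919 3.023
v 1.302 2.082 3.574
v 1.261 2.878 2.759
v 0.946 2.042 3.311
v 1.173 2.662 2.382
v 0.859 1.826 2.933
v 1.404 2.397 2.111
v 1.09 1.561 2.662
v 1.818 2.238 2.106
v 1.504 1.401 2.657
v -2.392 -0.979 2.232
v -1.584 -1.151 2.693
v -2.976 -2.289 2.767
v -2.168 -2.461 3.228
v -2.731 -1.755 3.508
v -2.37 -0.945 3.178
v -2.19 -2.495 2.282
v -1.829 -1.685 1.952
v -1.459 -2.088 2.724
v -1.793 -1.63 3.482
v -2.767 -1.81 1.978
v -3.101 -1.352 2.736
v -1.937 -0.95 2.416
v -2.623 -2.49 3.044
v -2.954 -2.075 3.209
v -2.479 -2.176 3.48
v -2.399 -0.828 2.701
v -1.924 -0.93 2.972
v -2.598 -1.285 3.45
v -2.636 -2.51 2.488
v -2.161 -2.612 2.759
v -2.081 -1.264 1.98
v -1.606 -1.365 2.251
v -1.962 -2.155 2.01
v -1.388 -1.602 2.705
v -1.731 -2.372 3.019
v -1.744 -2.392 2.463
v -1.532 -1.916 2.269
v -1.585 -1.333 3.15
v -1.928 -2.103 3.464
v -2.259 -1.688 3.629
v -2.047 -1.212 3.435
v -1.511 -1.884 3.169
v -2.632 -1.337 1.996
v -2.975 -2.107 2.31
v -2.513 -2.228 2.025
v -2.301 -1.752 1.831
v -2.829 -1.068 2.441
v -3.172 -1.838 2.755
v -3.028 -1.524 3.191
v -2.816 -1.048 2.997
v -3.049 -1.556 2.291
f 2 4 1
f 5 2 1
f 1 4 3
f 3 5 1
f 2 8 4
f 6 2 5
f 6 8 2
f 4 8 3
f 7 5 3
f 3 8 7
f 7 6 5
f 8 6 7
f 10 12 9
f 13 10 9
f 9 12 11
f 11 13 9
f 10 16 12
f 14 10 13
f 14 16 10
f 12 16 11
f 15 13 11
f 11 16 15
f 15 14 13
f 16 14 15
f 18 17 21
f 18 21 19
f 19 21 22
f 19 22 20
f 21 17 23
f 21 23 22
f 22 23 24
f 22 24 20
f 23 17 25
f 23 25 24
f 24 25 26
f 24 26 20
f 25 17 27
f 25 27 26
f 26 27 28
f 26 28 20
f 27 17 29
f 27 29 28
f 28 29 30
f 28 30 20
f 29 17 31
f 29 31 30
f 30 31 32
f 30 32 20
f 31 17 33
f 31 33 32
f 32 33 34
f 32 34 20
f 33 17 35
f 33 35 34
f 34 35 36
f 34 36 20
f 35 17 37
f 35 37 36
f 36 37 38
f 36 38 20
f 37 17 39
f 37 39 38
f 38 39 40
f 38 40 20
f 39 17 41
f 39 41 40
f 40 41 42
f 40 42 20
f 41 17 43
f 41 43 42
f 42 43 44
f 42 44 20
f 43 17 45
f 43 45 44
f 44 45 46
f 44 46 20
f 45 17 47
f 45 47 46
f 46 47 48
f 46 48 20
f 47 17 49
f 47 49 48
f 48 49 50
f 48 50 20
f 49 17 18
f 49 18 50
f 50 18 19
f 50 19 20
f 52 51 55
f 52 55 53
f 53 55 56
f 53 56 54
f 55 51 57
f 55 57 56
f 56 57 58
f 56 58 54
f 57 51 59
f 57 59 58
f 58 59 60
f 58 60 54
f 59 51 61
f 59 61 60
f 60 61 62
f 60 62 54
f 61 51 63
f 61 63 62
f 62 63 64
f 62 64 54
f 63 51 65
f 63 65 64
f 64 65 66
f 64 66 54
f 65 51 67
f 65 67 66
f 66 67 68
f 66 68 54
f 67 51 52
f 67 52 68
f 68 52 53
f 68 53 54
f 69 106 85
f 106 80 109
f 85 109 74
f 106 109 85
f 69 85 81
f 85 74 86
f 81 86 70
f 85 86 81
f 69 81 90
f 81 70 91
f 90 91 76
f 81 91 90
f 69 90 102
f 90 76 105
f 102 105 79
f 90 105 102
f 69 102 106
f 102 79 110
f 106 110 80
f 102 110 106
f 70 86 97
f 86 74 100
f 97 100 78
f 86 100 97
f 74 109 87
f 109 80 108
f 87 108 73
f 109 108 87
f 80 110 107
f 110 79 103
f 107 103 71
f 110 103 107
f 79 105 104
f 105 76 92
f 104 92 75
f 105 92 104
f 76 91 96
f 91 70 93
f 96 93 77
f 91 93 96
f 72 98 84
f 98 78 99
f 84 99 73
f 98 99 84
f 72 84 82
f 84 73 83
f 82 83 71
f 84 83 82
f 72 82 89
f 82 71 88
f 89 88 75
f 82 88 89
f 72 89 94
f 89 75 95
f 94 95 77
f 89 95 94
f 72 94 98
f 94 77 101
f 98 101 78
f 94 101 98
f 73 99 87
f 99 78 100
f 87 100 74
f 99 100 87
f 71 83 107
f 83 73 108
f 107 108 80
f 83 108 107
f 75 88 104
f 88 71 103
f 104 103 79
f 88 103 104
f 77 95 96
f 95 75 92
f 96 92 76
f 95 92 96
f 78 101 97
f 101 77 93
f 97 93 70
f 101 93 97



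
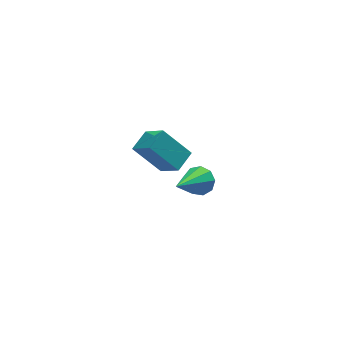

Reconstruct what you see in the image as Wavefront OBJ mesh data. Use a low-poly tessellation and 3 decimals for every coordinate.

v 0.541 -1.634 -0.439
v 0.939 -1.613 -0.018
v -0.561 -2.726 0.659
v 0.683 -1.313 0.022
v 0.36 -1.164 -0.153
v 0.121 -1.234 -0.462
v 0.079 -1.492 -0.761
v 0.253 -1.817 -0.909
v 0.561 -2.056 -0.837
v 0.86 -2.098 -0.579
v 1.009 -1.923 -0.256
v -0.781 2.455 -2.324
v -0.341 1.654 -1.595
v -0.139 3.056 -2.053
v 0.301 2.254 -1.323
v 0.139 1.966 -3.417
v 0.579 1.164 -2.687
v 0.781 2.566 -3.145
v 1.221 1.765 -2.416
f 2 1 4
f 2 4 3
f 4 1 5
f 4 5 3
f 5 1 6
f 5 6 3
f 6 1 7
f 6 7 3
f 7 1 8
f 7 8 3
f 8 1 9
f 8 9 3
f 9 1 10
f 9 10 3
f 10 1 11
f 10 11 3
f 11 1 2
f 11 2 3
f 13 15 12
f 16 13 12
f 12 15 14
f 14 16 12
f 13 19 15
f 17 13 16
f 17 19 13
f 15 19 14
f 18 16 14
f 14 19 18
f 18 17 16
f 19 17 18



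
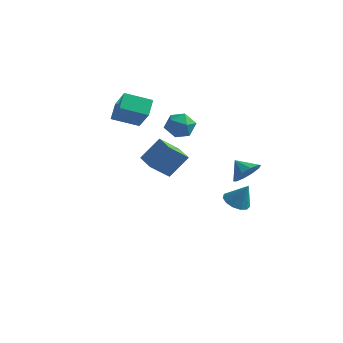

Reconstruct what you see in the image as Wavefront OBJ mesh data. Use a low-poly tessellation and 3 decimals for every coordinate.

v 0.029 -1.828 1.283
v -0.687 -2.649 2.285
v 0.747 -1.035 2.446
v 0.031 -1.855 3.448
v 0.949 -2.645 1.272
v 0.233 -3.465 2.274
v 1.667 -1.851 2.435
v 0.951 -2.672 3.437
v 0.112 1.398 3.435
v 0.892 0.923 3.386
v -0.652 0.177 3.094
v 0.128 -0.298 3.045
v -0.172 0.007 3.854
v 0.301 0.761 4.064
v -0.061 0.339 2.416
v 0.412 1.093 2.626
v 0.786 0.268 2.756
v 0.717 0.063 3.644
v -0.477 1.037 2.836
v -0.546 0.832 3.724
v -4.399 1.512 2.233
v -3.46 0.715 3.68
v -4.582 2.461 2.875
v -3.643 1.664 4.321
v -2.997 2.156 1.679
v -2.058 1.359 3.125
v -3.18 3.105 2.32
v -2.241 2.308 3.767
v 2.054 3.836 -3.991
v 2.776 4.043 -4.367
v 2.706 3.964 -2.669
v 2.544 4.448 -4.292
v 2.156 4.659 -4.121
v 1.735 4.608 -3.91
v 1.416 4.312 -3.724
v 1.3 3.865 -3.623
v 1.423 3.408 -3.639
v 1.746 3.087 -3.767
v 2.167 3.004 -3.966
v 2.553 3.184 -4.173
v 2.78 3.572 -4.323
v 3.769 1.011 0.209
v 4.324 1.099 0.912
v 2.931 1.329 0.831
v 4.309 1.585 0.643
v 4.088 1.852 0.208
v 3.744 1.798 -0.227
v 3.41 1.442 -0.495
v 3.213 0.922 -0.493
v 3.228 0.436 -0.224
v 3.449 0.169 0.211
v 3.793 0.224 0.646
v 4.127 0.579 0.913
f 2 4 1
f 5 2 1
f 1 4 3
f 3 5 1
f 2 8 4
f 6 2 5
f 6 8 2
f 4 8 3
f 7 5 3
f 3 8 7
f 7 6 5
f 8 6 7
f 9 20 14
f 9 14 10
f 9 10 16
f 9 16 19
f 9 19 20
f 10 14 18
f 14 20 13
f 20 19 11
f 19 16 15
f 16 10 17
f 12 18 13
f 12 13 11
f 12 11 15
f 12 15 17
f 12 17 18
f 13 18 14
f 11 13 20
f 15 11 19
f 17 15 16
f 18 17 10
f 22 24 21
f 25 22 21
f 21 24 23
f 23 25 21
f 22 28 24
f 26 22 25
f 26 28 22
f 24 28 23
f 27 25 23
f 23 28 27
f 27 26 25
f 28 26 27
f 30 29 32
f 30 32 31
f 32 29 33
f 32 33 31
f 33 29 34
f 33 34 31
f 34 29 35
f 34 35 31
f 35 29 36
f 35 36 31
f 36 29 37
f 36 37 31
f 37 29 38
f 37 38 31
f 38 29 39
f 38 39 31
f 39 29 40
f 39 40 31
f 40 29 41
f 40 41 31
f 41 29 30
f 41 30 31
f 43 42 45
f 43 45 44
f 45 42 46
f 45 46 44
f 46 42 47
f 46 47 44
f 47 42 48
f 47 48 44
f 48 42 49
f 48 49 44
f 49 42 50
f 49 50 44
f 50 42 51
f 50 51 44
f 51 42 52
f 51 52 44
f 52 42 53
f 52 53 44
f 53 42 43
f 53 43 44



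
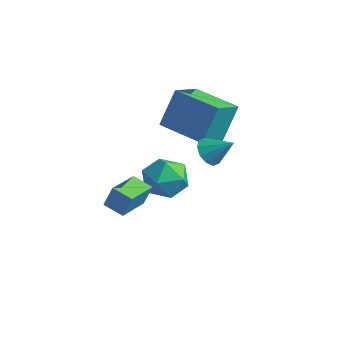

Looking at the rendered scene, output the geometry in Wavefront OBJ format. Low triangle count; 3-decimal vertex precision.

v -2.953 1.555 -3.139
v -2.646 2.02 -4.056
v -1.754 0.32 -3.364
v -1.447 0.785 -4.281
v -1.254 1.268 -3.343
v -1.994 2.031 -3.204
v -2.406 0.309 -4.216
v -3.146 1.072 -4.077
v -2.307 1.25 -4.721
v -1.595 1.843 -4.181
v -2.805 0.497 -3.239
v -2.093 1.09 -2.699
v 1.524 -0.078 0.32
v 1.904 -0.596 0.169
v 2.376 0.338 1.04
v 1.984 -0.298 -0.098
v 1.889 0.084 -0.205
v 1.654 0.404 -0.112
v 1.369 0.54 0.147
v 1.144 0.44 0.472
v 1.063 0.143 0.739
v 1.159 -0.239 0.846
v 1.394 -0.559 0.753
v 1.678 -0.695 0.494
v -1.253 -2.818 -2.745
v -1.013 -2.573 -1.806
v -1.69 -1.397 -3.005
v -1.45 -1.151 -2.065
v -0.41 -2.609 -3.015
v -0.17 -2.363 -2.075
v -0.847 -1.187 -3.274
v -0.607 -0.942 -2.335
v -1.708 0.43 -0.01
v -1.667 1.208 1.59
v -2.014 1.818 -0.677
v -1.972 2.596 0.924
v 0.272 0.764 -0.224
v 0.314 1.542 1.377
v -0.033 2.152 -0.89
v 0.008 2.93 0.71
f 1 12 6
f 1 6 2
f 1 2 8
f 1 8 11
f 1 11 12
f 2 6 10
f 6 12 5
f 12 11 3
f 11 8 7
f 8 2 9
f 4 10 5
f 4 5 3
f 4 3 7
f 4 7 9
f 4 9 10
f 5 10 6
f 3 5 12
f 7 3 11
f 9 7 8
f 10 9 2
f 14 13 16
f 14 16 15
f 16 13 17
f 16 17 15
f 17 13 18
f 17 18 15
f 18 13 19
f 18 19 15
f 19 13 20
f 19 20 15
f 20 13 21
f 20 21 15
f 21 13 22
f 21 22 15
f 22 13 23
f 22 23 15
f 23 13 24
f 23 24 15
f 24 13 14
f 24 14 15
f 26 28 25
f 29 26 25
f 25 28 27
f 27 29 25
f 26 32 28
f 30 26 29
f 30 32 26
f 28 32 27
f 31 29 27
f 27 32 31
f 31 30 29
f 32 30 31
f 34 36 33
f 37 34 33
f 33 36 35
f 35 37 33
f 34 40 36
f 38 34 37
f 38 40 34
f 36 40 35
f 39 37 35
f 35 40 39
f 39 38 37
f 40 38 39



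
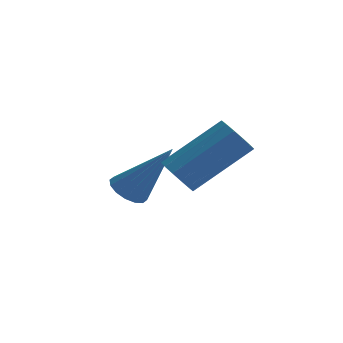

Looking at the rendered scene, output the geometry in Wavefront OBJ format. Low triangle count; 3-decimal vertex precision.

v -2.314 3.632 -1.057
v -1.819 3.747 -1.429
v -1.086 3.748 0.617
v -1.942 4.04 -1.359
v -2.165 4.225 -1.208
v -2.428 4.25 -1.017
v -2.66 4.11 -0.837
v -2.8 3.841 -0.715
v -2.81 3.517 -0.685
v -2.687 3.223 -0.755
v -2.464 3.039 -0.906
v -2.201 3.013 -1.097
v -1.968 3.154 -1.278
v -1.829 3.422 -1.399
v -0.235 1.339 0.759
v 0.216 0.906 0.621
v 1.545 1.888 1.884
v 1.095 2.321 2.021
v 0.255 1.145 0.395
v 1.584 2.127 1.657
v 0.162 1.436 0.266
v 1.491 2.418 1.528
v -0.037 1.7 0.269
v 1.292 2.683 1.532
v -0.289 1.868 0.404
v 1.04 2.851 1.666
v -0.526 1.894 0.633
v 0.803 2.877 1.896
v -0.685 1.772 0.896
v 0.644 2.754 2.159
v -0.724 1.533 1.123
v 0.605 2.515 2.385
v -0.631 1.242 1.252
v 0.698 2.224 2.514
v -0.432 0.977 1.248
v 0.897 1.96 2.511
v -0.18 0.809 1.114
v 1.149 1.792 2.376
v 0.057 0.783 0.884
v 1.386 1.766 2.147
f 2 1 4
f 2 4 3
f 4 1 5
f 4 5 3
f 5 1 6
f 5 6 3
f 6 1 7
f 6 7 3
f 7 1 8
f 7 8 3
f 8 1 9
f 8 9 3
f 9 1 10
f 9 10 3
f 10 1 11
f 10 11 3
f 11 1 12
f 11 12 3
f 12 1 13
f 12 13 3
f 13 1 14
f 13 14 3
f 14 1 2
f 14 2 3
f 16 15 19
f 16 19 17
f 17 19 20
f 17 20 18
f 19 15 21
f 19 21 20
f 20 21 22
f 20 22 18
f 21 15 23
f 21 23 22
f 22 23 24
f 22 24 18
f 23 15 25
f 23 25 24
f 24 25 26
f 24 26 18
f 25 15 27
f 25 27 26
f 26 27 28
f 26 28 18
f 27 15 29
f 27 29 28
f 28 29 30
f 28 30 18
f 29 15 31
f 29 31 30
f 30 31 32
f 30 32 18
f 31 15 33
f 31 33 32
f 32 33 34
f 32 34 18
f 33 15 35
f 33 35 34
f 34 35 36
f 34 36 18
f 35 15 37
f 35 37 36
f 36 37 38
f 36 38 18
f 37 15 39
f 37 39 38
f 38 39 40
f 38 40 18
f 39 15 16
f 39 16 40
f 40 16 17
f 40 17 18



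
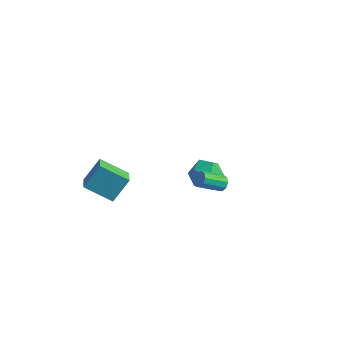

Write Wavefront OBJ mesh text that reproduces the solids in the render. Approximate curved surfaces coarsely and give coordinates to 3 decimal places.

v -0.505 4.179 -2.679
v 0.363 4.547 -1.922
v 0.117 2.333 -2.498
v 0.985 2.701 -1.741
v -0.173 2.74 -1.397
v -0.558 3.88 -1.509
v 1.038 3 -2.911
v 0.653 4.14 -3.023
v 1.317 3.817 -2.065
v 0.568 3.657 -1.129
v -0.088 3.223 -3.291
v -0.837 3.063 -2.355
v 4.324 -1.017 2.626
v 4.741 -1.063 2.981
v 3.934 -2.169 3.789
v 3.516 -2.123 3.434
v 4.5 -0.8 3.099
v 3.693 -1.906 3.908
v 4.176 -0.638 2.997
v 3.369 -1.744 3.805
v 3.921 -0.654 2.72
v 3.114 -1.76 3.529
v 3.855 -0.84 2.4
v 3.047 -1.946 3.208
v 4.007 -1.108 2.185
v 3.2 -2.214 2.993
v 4.308 -1.334 2.177
v 3.501 -2.44 2.985
v 4.616 -1.412 2.378
v 3.809 -2.517 3.187
v 4.787 -1.304 2.696
v 3.98 -2.41 3.504
v -5.11 -1.727 -1.613
v -4.698 -0.62 -0.228
v -3.48 -1.039 -2.648
v -3.068 0.069 -1.263
v -4.232 -2.849 -0.977
v -3.82 -1.741 0.408
v -2.602 -2.16 -2.012
v -2.19 -1.053 -0.627
f 1 12 6
f 1 6 2
f 1 2 8
f 1 8 11
f 1 11 12
f 2 6 10
f 6 12 5
f 12 11 3
f 11 8 7
f 8 2 9
f 4 10 5
f 4 5 3
f 4 3 7
f 4 7 9
f 4 9 10
f 5 10 6
f 3 5 12
f 7 3 11
f 9 7 8
f 10 9 2
f 14 13 17
f 14 17 15
f 15 17 18
f 15 18 16
f 17 13 19
f 17 19 18
f 18 19 20
f 18 20 16
f 19 13 21
f 19 21 20
f 20 21 22
f 20 22 16
f 21 13 23
f 21 23 22
f 22 23 24
f 22 24 16
f 23 13 25
f 23 25 24
f 24 25 26
f 24 26 16
f 25 13 27
f 25 27 26
f 26 27 28
f 26 28 16
f 27 13 29
f 27 29 28
f 28 29 30
f 28 30 16
f 29 13 31
f 29 31 30
f 30 31 32
f 30 32 16
f 31 13 14
f 31 14 32
f 32 14 15
f 32 15 16
f 34 36 33
f 37 34 33
f 33 36 35
f 35 37 33
f 34 40 36
f 38 34 37
f 38 40 34
f 36 40 35
f 39 37 35
f 35 40 39
f 39 38 37
f 40 38 39



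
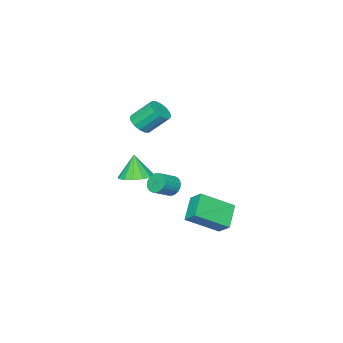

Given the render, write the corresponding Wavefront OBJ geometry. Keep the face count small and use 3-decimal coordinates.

v 0.877 2.388 -1.461
v 2.38 1.374 -0.382
v 0.958 3.191 -0.821
v 2.461 2.177 0.259
v 1.979 3.023 -2.399
v 3.482 2.009 -1.319
v 2.06 3.826 -1.758
v 3.563 2.812 -0.679
v 2.554 0.196 0.127
v 2.866 0.513 -0.347
v 3.879 0.361 0.219
v 3.566 0.044 0.693
v 2.807 0.704 -0.19
v 3.82 0.551 0.375
v 2.71 0.817 0.015
v 3.723 0.665 0.58
v 2.589 0.836 0.237
v 3.601 0.684 0.802
v 2.462 0.757 0.442
v 3.475 0.605 1.008
v 2.35 0.593 0.6
v 3.363 0.441 1.165
v 2.268 0.369 0.685
v 3.281 0.216 1.251
v 2.23 0.118 0.686
v 3.243 -0.034 1.251
v 2.241 -0.121 0.601
v 3.254 -0.273 1.167
v 2.3 -0.311 0.445
v 3.313 -0.464 1.01
v 2.397 -0.425 0.24
v 3.41 -0.577 0.805
v 2.519 -0.444 0.018
v 3.531 -0.596 0.583
v 2.645 -0.365 -0.188
v 3.658 -0.517 0.378
v 2.757 -0.201 -0.345
v 3.77 -0.353 0.22
v 2.839 0.024 -0.431
v 3.852 -0.129 0.135
v 2.877 0.274 -0.431
v 3.89 0.122 0.134
v 0.304 -4.358 2.425
v 0.874 -3.85 2.324
v 0.246 -2.915 3.474
v -0.324 -3.422 3.575
v 0.587 -3.734 2.073
v -0.041 -2.799 3.223
v 0.224 -3.785 1.916
v -0.404 -2.85 3.066
v -0.117 -3.99 1.896
v -0.745 -3.054 3.046
v -0.346 -4.293 2.017
v -0.974 -3.357 3.168
v -0.401 -4.613 2.248
v -1.028 -3.678 3.398
v -0.266 -4.865 2.526
v -0.894 -3.93 3.676
v 0.021 -4.981 2.777
v -0.607 -4.046 3.927
v 0.384 -4.93 2.934
v -0.244 -3.995 4.084
v 0.725 -4.726 2.954
v 0.097 -3.79 4.104
v 0.954 -4.423 2.832
v 0.326 -3.487 3.983
v 1.008 -4.102 2.602
v 0.381 -3.167 3.752
v 2.666 -2.297 -0.031
v 3.64 -2.207 0.122
v 2.474 -2.663 1.411
v 3.448 -1.741 0.214
v 3.046 -1.424 0.241
v 2.543 -1.341 0.195
v 2.072 -1.514 0.088
v 1.761 -1.897 -0.05
v 1.692 -2.387 -0.184
v 1.885 -2.853 -0.276
v 2.286 -3.17 -0.303
v 2.79 -3.253 -0.257
v 3.26 -3.08 -0.15
v 3.572 -2.697 -0.012
f 2 4 1
f 5 2 1
f 1 4 3
f 3 5 1
f 2 8 4
f 6 2 5
f 6 8 2
f 4 8 3
f 7 5 3
f 3 8 7
f 7 6 5
f 8 6 7
f 10 9 13
f 10 13 11
f 11 13 14
f 11 14 12
f 13 9 15
f 13 15 14
f 14 15 16
f 14 16 12
f 15 9 17
f 15 17 16
f 16 17 18
f 16 18 12
f 17 9 19
f 17 19 18
f 18 19 20
f 18 20 12
f 19 9 21
f 19 21 20
f 20 21 22
f 20 22 12
f 21 9 23
f 21 23 22
f 22 23 24
f 22 24 12
f 23 9 25
f 23 25 24
f 24 25 26
f 24 26 12
f 25 9 27
f 25 27 26
f 26 27 28
f 26 28 12
f 27 9 29
f 27 29 28
f 28 29 30
f 28 30 12
f 29 9 31
f 29 31 30
f 30 31 32
f 30 32 12
f 31 9 33
f 31 33 32
f 32 33 34
f 32 34 12
f 33 9 35
f 33 35 34
f 34 35 36
f 34 36 12
f 35 9 37
f 35 37 36
f 36 37 38
f 36 38 12
f 37 9 39
f 37 39 38
f 38 39 40
f 38 40 12
f 39 9 41
f 39 41 40
f 40 41 42
f 40 42 12
f 41 9 10
f 41 10 42
f 42 10 11
f 42 11 12
f 44 43 47
f 44 47 45
f 45 47 48
f 45 48 46
f 47 43 49
f 47 49 48
f 48 49 50
f 48 50 46
f 49 43 51
f 49 51 50
f 50 51 52
f 50 52 46
f 51 43 53
f 51 53 52
f 52 53 54
f 52 54 46
f 53 43 55
f 53 55 54
f 54 55 56
f 54 56 46
f 55 43 57
f 55 57 56
f 56 57 58
f 56 58 46
f 57 43 59
f 57 59 58
f 58 59 60
f 58 60 46
f 59 43 61
f 59 61 60
f 60 61 62
f 60 62 46
f 61 43 63
f 61 63 62
f 62 63 64
f 62 64 46
f 63 43 65
f 63 65 64
f 64 65 66
f 64 66 46
f 65 43 67
f 65 67 66
f 66 67 68
f 66 68 46
f 67 43 44
f 67 44 68
f 68 44 45
f 68 45 46
f 70 69 72
f 70 72 71
f 72 69 73
f 72 73 71
f 73 69 74
f 73 74 71
f 74 69 75
f 74 75 71
f 75 69 76
f 75 76 71
f 76 69 77
f 76 77 71
f 77 69 78
f 77 78 71
f 78 69 79
f 78 79 71
f 79 69 80
f 79 80 71
f 80 69 81
f 80 81 71
f 81 69 82
f 81 82 71
f 82 69 70
f 82 70 71



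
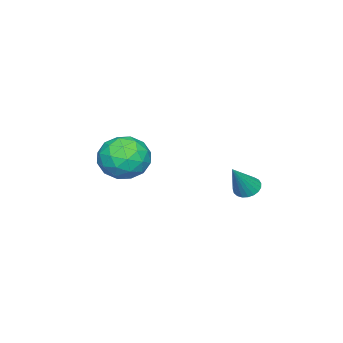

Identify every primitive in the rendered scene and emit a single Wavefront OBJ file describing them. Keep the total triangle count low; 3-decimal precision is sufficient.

v 2.537 3.35 0.511
v 2.983 3.628 0.222
v 3.543 3.19 1.909
v 2.864 3.819 0.33
v 2.688 3.929 0.469
v 2.486 3.939 0.615
v 2.293 3.847 0.743
v 2.142 3.669 0.832
v 2.059 3.436 0.865
v 2.059 3.188 0.836
v 2.142 2.968 0.752
v 2.292 2.814 0.626
v 2.485 2.753 0.48
v 2.687 2.795 0.339
v 2.863 2.933 0.228
v 2.982 3.144 0.166
v 3.025 3.389 0.164
v 2.527 -1.934 1.478
v 2.986 -1.333 0.576
v 4.234 -1.967 2.324
v 4.693 -1.366 1.422
v 3.934 -0.841 2.154
v 2.879 -0.821 1.631
v 4.341 -2.479 1.269
v 3.286 -2.459 0.746
v 4.107 -1.669 0.447
v 3.856 -0.657 0.993
v 3.364 -2.643 1.907
v 3.113 -1.631 2.453
v 2.607 -1.63 0.953
v 4.613 -1.67 1.947
v 4.167 -1.361 2.378
v 4.437 -1.008 1.847
v 2.544 -1.33 1.573
v 2.814 -0.976 1.043
v 3.371 -0.687 1.97
v 4.406 -2.324 1.857
v 4.676 -1.97 1.327
v 2.783 -2.292 1.053
v 3.053 -1.939 0.522
v 3.849 -2.613 0.93
v 3.535 -1.475 0.346
v 4.539 -1.494 0.844
v 4.332 -2.149 0.754
v 3.712 -2.137 0.446
v 3.388 -0.88 0.668
v 4.391 -0.899 1.165
v 3.945 -0.591 1.595
v 3.325 -0.579 1.288
v 4.047 -1.078 0.592
v 2.829 -2.401 1.735
v 3.832 -2.42 2.232
v 3.895 -2.721 1.612
v 3.275 -2.709 1.305
v 2.681 -1.806 2.056
v 3.685 -1.825 2.554
v 3.508 -1.163 2.454
v 2.888 -1.151 2.146
v 3.173 -2.222 2.308
f 2 1 4
f 2 4 3
f 4 1 5
f 4 5 3
f 5 1 6
f 5 6 3
f 6 1 7
f 6 7 3
f 7 1 8
f 7 8 3
f 8 1 9
f 8 9 3
f 9 1 10
f 9 10 3
f 10 1 11
f 10 11 3
f 11 1 12
f 11 12 3
f 12 1 13
f 12 13 3
f 13 1 14
f 13 14 3
f 14 1 15
f 14 15 3
f 15 1 16
f 15 16 3
f 16 1 17
f 16 17 3
f 17 1 2
f 17 2 3
f 18 55 34
f 55 29 58
f 34 58 23
f 55 58 34
f 18 34 30
f 34 23 35
f 30 35 19
f 34 35 30
f 18 30 39
f 30 19 40
f 39 40 25
f 30 40 39
f 18 39 51
f 39 25 54
f 51 54 28
f 39 54 51
f 18 51 55
f 51 28 59
f 55 59 29
f 51 59 55
f 19 35 46
f 35 23 49
f 46 49 27
f 35 49 46
f 23 58 36
f 58 29 57
f 36 57 22
f 58 57 36
f 29 59 56
f 59 28 52
f 56 52 20
f 59 52 56
f 28 54 53
f 54 25 41
f 53 41 24
f 54 41 53
f 25 40 45
f 40 19 42
f 45 42 26
f 40 42 45
f 21 47 33
f 47 27 48
f 33 48 22
f 47 48 33
f 21 33 31
f 33 22 32
f 31 32 20
f 33 32 31
f 21 31 38
f 31 20 37
f 38 37 24
f 31 37 38
f 21 38 43
f 38 24 44
f 43 44 26
f 38 44 43
f 21 43 47
f 43 26 50
f 47 50 27
f 43 50 47
f 22 48 36
f 48 27 49
f 36 49 23
f 48 49 36
f 20 32 56
f 32 22 57
f 56 57 29
f 32 57 56
f 24 37 53
f 37 20 52
f 53 52 28
f 37 52 53
f 26 44 45
f 44 24 41
f 45 41 25
f 44 41 45
f 27 50 46
f 50 26 42
f 46 42 19
f 50 42 46



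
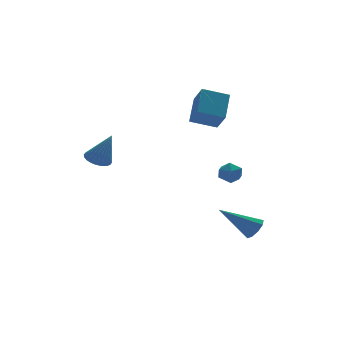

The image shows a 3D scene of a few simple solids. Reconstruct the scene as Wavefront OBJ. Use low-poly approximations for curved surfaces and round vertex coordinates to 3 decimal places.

v 3.213 -4.018 -3.897
v 3.652 -3.713 -3.51
v 1.667 -3.382 -2.643
v 3.508 -3.431 -3.832
v 3.225 -3.424 -4.184
v 2.937 -3.695 -4.401
v 2.779 -4.118 -4.383
v 2.823 -4.493 -4.137
v 3.051 -4.647 -3.778
v 3.354 -4.506 -3.475
v 3.592 -4.137 -3.369
v 2.445 0.559 2.24
v 3.198 1.611 3.312
v 2.473 1.498 1.299
v 3.226 2.55 2.371
v 3.714 0.09 1.809
v 4.467 1.142 2.881
v 3.742 1.029 0.868
v 4.495 2.081 1.94
v -2.651 0.645 -0.079
v -2 0.886 -0.174
v -2.189 0.035 1.539
v -2.121 1.102 -0.058
v -2.322 1.249 0.055
v -2.573 1.303 0.147
v -2.836 1.258 0.205
v -3.071 1.119 0.22
v -3.242 0.909 0.189
v -3.323 0.658 0.117
v -3.301 0.405 0.016
v -3.181 0.189 -0.1
v -2.98 0.042 -0.213
v -2.729 -0.012 -0.305
v -2.466 0.033 -0.363
v -2.231 0.172 -0.378
v -2.06 0.382 -0.347
v -1.979 0.633 -0.275
v 3.28 -0.384 -1.189
v 3.928 -0.599 -1.159
v 2.992 -1.321 -1.701
v 3.64 -1.536 -1.671
v 3.27 -1.486 -1.099
v 3.448 -0.907 -0.782
v 3.472 -1.013 -2.078
v 3.65 -0.434 -1.761
v 4.047 -0.988 -1.709
v 3.922 -1.281 -1.104
v 2.998 -0.639 -1.756
v 2.873 -0.932 -1.151
f 2 1 4
f 2 4 3
f 4 1 5
f 4 5 3
f 5 1 6
f 5 6 3
f 6 1 7
f 6 7 3
f 7 1 8
f 7 8 3
f 8 1 9
f 8 9 3
f 9 1 10
f 9 10 3
f 10 1 11
f 10 11 3
f 11 1 2
f 11 2 3
f 13 15 12
f 16 13 12
f 12 15 14
f 14 16 12
f 13 19 15
f 17 13 16
f 17 19 13
f 15 19 14
f 18 16 14
f 14 19 18
f 18 17 16
f 19 17 18
f 21 20 23
f 21 23 22
f 23 20 24
f 23 24 22
f 24 20 25
f 24 25 22
f 25 20 26
f 25 26 22
f 26 20 27
f 26 27 22
f 27 20 28
f 27 28 22
f 28 20 29
f 28 29 22
f 29 20 30
f 29 30 22
f 30 20 31
f 30 31 22
f 31 20 32
f 31 32 22
f 32 20 33
f 32 33 22
f 33 20 34
f 33 34 22
f 34 20 35
f 34 35 22
f 35 20 36
f 35 36 22
f 36 20 37
f 36 37 22
f 37 20 21
f 37 21 22
f 38 49 43
f 38 43 39
f 38 39 45
f 38 45 48
f 38 48 49
f 39 43 47
f 43 49 42
f 49 48 40
f 48 45 44
f 45 39 46
f 41 47 42
f 41 42 40
f 41 40 44
f 41 44 46
f 41 46 47
f 42 47 43
f 40 42 49
f 44 40 48
f 46 44 45
f 47 46 39

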